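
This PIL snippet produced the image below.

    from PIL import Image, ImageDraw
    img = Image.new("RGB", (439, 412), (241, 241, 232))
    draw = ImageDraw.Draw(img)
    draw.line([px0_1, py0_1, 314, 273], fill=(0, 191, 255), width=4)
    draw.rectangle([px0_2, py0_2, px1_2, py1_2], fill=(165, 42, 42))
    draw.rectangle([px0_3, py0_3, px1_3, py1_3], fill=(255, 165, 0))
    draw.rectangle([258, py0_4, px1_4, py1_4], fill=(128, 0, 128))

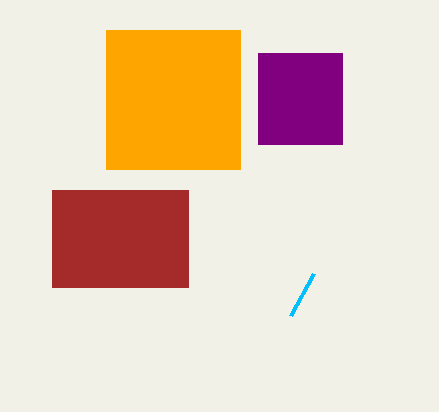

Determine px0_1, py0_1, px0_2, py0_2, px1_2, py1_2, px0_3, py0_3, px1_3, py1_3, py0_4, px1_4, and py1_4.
px0_1 = 291; py0_1 = 315; px0_2 = 52; py0_2 = 190; px1_2 = 188; py1_2 = 287; px0_3 = 106; py0_3 = 30; px1_3 = 240; py1_3 = 169; py0_4 = 53; px1_4 = 342; py1_4 = 144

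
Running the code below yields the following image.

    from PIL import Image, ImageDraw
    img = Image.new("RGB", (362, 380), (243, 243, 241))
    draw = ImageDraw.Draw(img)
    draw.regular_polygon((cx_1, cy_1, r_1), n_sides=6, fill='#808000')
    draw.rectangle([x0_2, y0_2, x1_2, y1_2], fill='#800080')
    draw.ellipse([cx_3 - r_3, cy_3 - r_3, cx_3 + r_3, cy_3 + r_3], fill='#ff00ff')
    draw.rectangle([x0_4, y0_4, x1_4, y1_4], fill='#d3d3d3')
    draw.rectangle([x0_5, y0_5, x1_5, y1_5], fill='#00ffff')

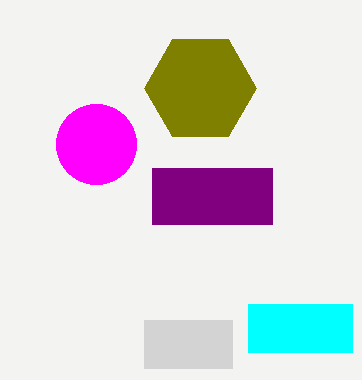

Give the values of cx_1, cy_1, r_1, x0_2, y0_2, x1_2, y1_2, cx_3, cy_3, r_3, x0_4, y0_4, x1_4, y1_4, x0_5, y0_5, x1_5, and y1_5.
cx_1 = 200; cy_1 = 88; r_1 = 56; x0_2 = 152; y0_2 = 168; x1_2 = 272; y1_2 = 224; cx_3 = 96; cy_3 = 144; r_3 = 40; x0_4 = 144; y0_4 = 320; x1_4 = 232; y1_4 = 368; x0_5 = 248; y0_5 = 304; x1_5 = 352; y1_5 = 352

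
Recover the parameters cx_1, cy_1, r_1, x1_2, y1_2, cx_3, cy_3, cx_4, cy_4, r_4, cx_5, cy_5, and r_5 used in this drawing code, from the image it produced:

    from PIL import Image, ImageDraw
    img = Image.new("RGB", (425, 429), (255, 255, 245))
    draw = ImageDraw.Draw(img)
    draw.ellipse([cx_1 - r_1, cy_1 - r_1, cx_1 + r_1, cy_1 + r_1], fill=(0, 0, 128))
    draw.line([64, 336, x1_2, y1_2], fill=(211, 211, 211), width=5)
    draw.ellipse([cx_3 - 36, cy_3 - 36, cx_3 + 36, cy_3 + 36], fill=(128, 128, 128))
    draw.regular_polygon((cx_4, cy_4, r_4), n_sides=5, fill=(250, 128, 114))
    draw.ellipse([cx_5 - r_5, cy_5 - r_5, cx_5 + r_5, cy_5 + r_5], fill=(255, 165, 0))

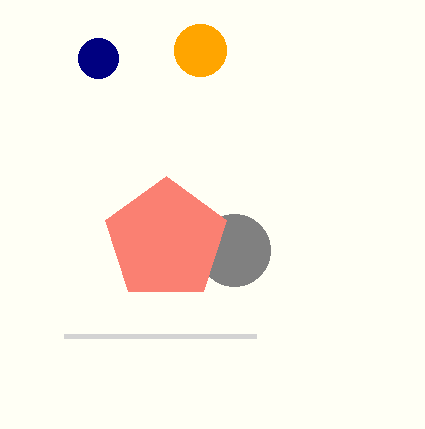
cx_1 = 98, cy_1 = 58, r_1 = 20, x1_2 = 256, y1_2 = 336, cx_3 = 234, cy_3 = 250, cx_4 = 166, cy_4 = 240, r_4 = 64, cx_5 = 200, cy_5 = 50, r_5 = 26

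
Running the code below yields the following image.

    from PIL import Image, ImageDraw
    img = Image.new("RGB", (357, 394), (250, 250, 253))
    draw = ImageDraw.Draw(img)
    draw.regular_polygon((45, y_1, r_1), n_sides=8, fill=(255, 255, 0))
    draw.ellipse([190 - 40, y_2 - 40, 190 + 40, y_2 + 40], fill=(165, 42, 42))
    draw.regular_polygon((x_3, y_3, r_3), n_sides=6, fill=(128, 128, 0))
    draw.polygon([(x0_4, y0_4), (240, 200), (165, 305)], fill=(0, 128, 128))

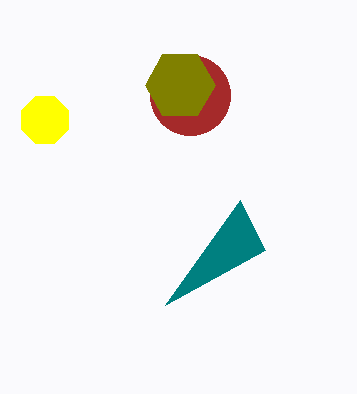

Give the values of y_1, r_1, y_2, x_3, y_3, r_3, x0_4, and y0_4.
y_1 = 120; r_1 = 25; y_2 = 95; x_3 = 180; y_3 = 85; r_3 = 35; x0_4 = 265; y0_4 = 250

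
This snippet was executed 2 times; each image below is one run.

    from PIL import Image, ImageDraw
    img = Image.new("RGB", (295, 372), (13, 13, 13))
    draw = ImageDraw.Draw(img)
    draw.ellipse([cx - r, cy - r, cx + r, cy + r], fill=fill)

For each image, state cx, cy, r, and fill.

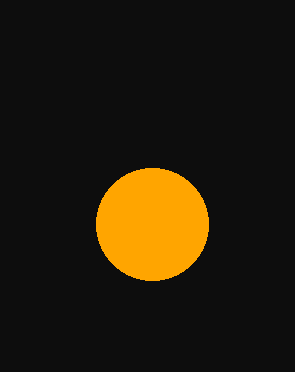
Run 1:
cx = 152
cy = 224
r = 56
fill = 'orange'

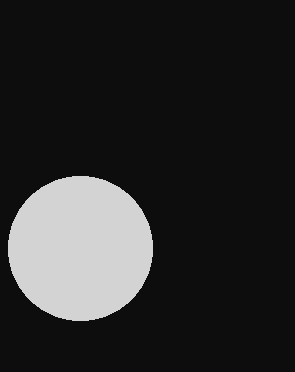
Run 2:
cx = 80, cy = 248, r = 72, fill = 'lightgray'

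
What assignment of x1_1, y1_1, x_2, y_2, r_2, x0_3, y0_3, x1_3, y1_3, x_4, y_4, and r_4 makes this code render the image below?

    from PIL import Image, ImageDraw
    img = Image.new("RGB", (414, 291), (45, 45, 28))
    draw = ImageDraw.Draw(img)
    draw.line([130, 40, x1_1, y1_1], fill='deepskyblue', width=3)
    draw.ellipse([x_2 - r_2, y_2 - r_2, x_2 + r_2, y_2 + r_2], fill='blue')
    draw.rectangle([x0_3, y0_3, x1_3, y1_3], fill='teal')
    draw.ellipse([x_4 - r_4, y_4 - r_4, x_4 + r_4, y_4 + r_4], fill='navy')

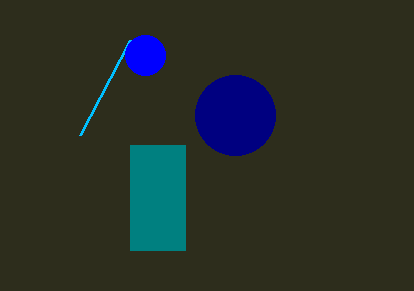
x1_1 = 80
y1_1 = 135
x_2 = 145
y_2 = 55
r_2 = 20
x0_3 = 130
y0_3 = 145
x1_3 = 185
y1_3 = 250
x_4 = 235
y_4 = 115
r_4 = 40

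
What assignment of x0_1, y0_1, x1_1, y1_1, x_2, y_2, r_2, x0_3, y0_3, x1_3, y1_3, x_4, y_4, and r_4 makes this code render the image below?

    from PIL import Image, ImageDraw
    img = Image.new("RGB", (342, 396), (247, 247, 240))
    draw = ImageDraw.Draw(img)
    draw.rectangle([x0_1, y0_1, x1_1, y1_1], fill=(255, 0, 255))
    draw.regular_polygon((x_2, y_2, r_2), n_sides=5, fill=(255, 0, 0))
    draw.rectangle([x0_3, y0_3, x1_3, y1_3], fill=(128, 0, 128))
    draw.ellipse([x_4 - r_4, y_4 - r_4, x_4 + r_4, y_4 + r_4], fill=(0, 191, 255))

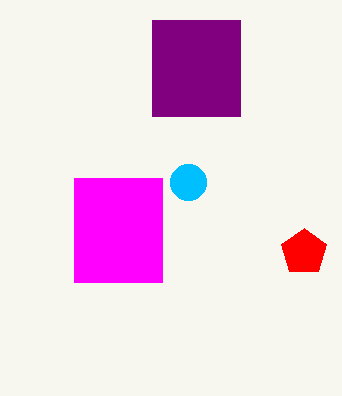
x0_1 = 74
y0_1 = 178
x1_1 = 162
y1_1 = 282
x_2 = 304
y_2 = 252
r_2 = 24
x0_3 = 152
y0_3 = 20
x1_3 = 240
y1_3 = 116
x_4 = 188
y_4 = 182
r_4 = 18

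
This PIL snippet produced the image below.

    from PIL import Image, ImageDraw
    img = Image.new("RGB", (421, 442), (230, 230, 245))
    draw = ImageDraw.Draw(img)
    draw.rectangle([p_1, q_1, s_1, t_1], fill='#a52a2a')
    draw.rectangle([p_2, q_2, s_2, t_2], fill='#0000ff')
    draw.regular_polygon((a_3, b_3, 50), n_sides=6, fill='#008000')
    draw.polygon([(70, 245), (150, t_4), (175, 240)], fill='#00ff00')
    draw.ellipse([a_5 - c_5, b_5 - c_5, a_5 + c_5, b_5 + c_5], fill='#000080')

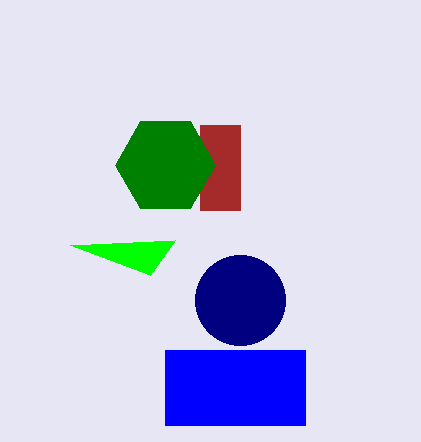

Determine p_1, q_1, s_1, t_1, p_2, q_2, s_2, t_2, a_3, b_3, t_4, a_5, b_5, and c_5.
p_1 = 200; q_1 = 125; s_1 = 240; t_1 = 210; p_2 = 165; q_2 = 350; s_2 = 305; t_2 = 425; a_3 = 165; b_3 = 165; t_4 = 275; a_5 = 240; b_5 = 300; c_5 = 45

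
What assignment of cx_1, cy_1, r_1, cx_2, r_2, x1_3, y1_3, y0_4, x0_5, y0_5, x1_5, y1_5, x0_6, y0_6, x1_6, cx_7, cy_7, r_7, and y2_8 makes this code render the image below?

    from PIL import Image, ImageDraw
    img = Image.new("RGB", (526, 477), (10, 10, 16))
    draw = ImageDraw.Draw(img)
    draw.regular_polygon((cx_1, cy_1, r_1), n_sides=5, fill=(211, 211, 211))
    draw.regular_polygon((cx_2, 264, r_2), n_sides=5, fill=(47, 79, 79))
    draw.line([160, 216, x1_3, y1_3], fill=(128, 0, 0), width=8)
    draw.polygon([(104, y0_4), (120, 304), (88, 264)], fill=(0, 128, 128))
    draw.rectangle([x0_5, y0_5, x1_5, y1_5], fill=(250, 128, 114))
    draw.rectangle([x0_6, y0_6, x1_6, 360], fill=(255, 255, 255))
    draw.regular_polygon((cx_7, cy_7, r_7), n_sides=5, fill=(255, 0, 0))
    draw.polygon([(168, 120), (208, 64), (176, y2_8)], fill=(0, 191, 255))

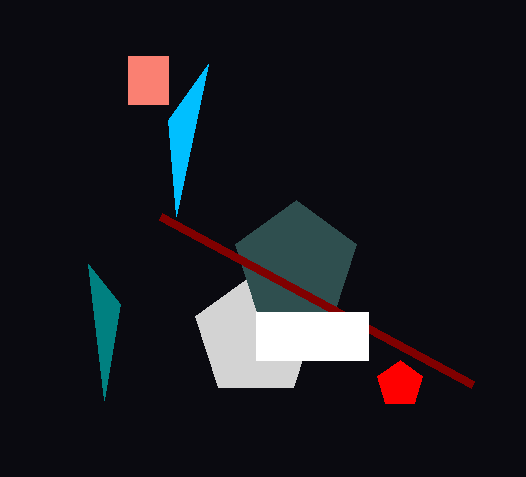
cx_1 = 256; cy_1 = 336; r_1 = 64; cx_2 = 296; r_2 = 64; x1_3 = 472; y1_3 = 384; y0_4 = 400; x0_5 = 128; y0_5 = 56; x1_5 = 168; y1_5 = 104; x0_6 = 256; y0_6 = 312; x1_6 = 368; cx_7 = 400; cy_7 = 384; r_7 = 24; y2_8 = 216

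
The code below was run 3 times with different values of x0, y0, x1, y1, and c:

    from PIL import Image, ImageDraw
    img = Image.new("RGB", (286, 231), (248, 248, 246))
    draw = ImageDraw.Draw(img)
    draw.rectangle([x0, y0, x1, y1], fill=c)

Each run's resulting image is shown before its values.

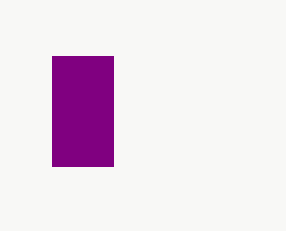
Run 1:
x0 = 52
y0 = 56
x1 = 113
y1 = 166
c = 'purple'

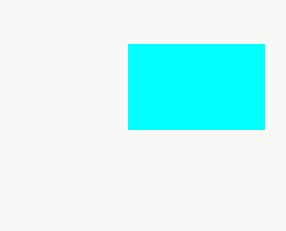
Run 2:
x0 = 128
y0 = 44
x1 = 264
y1 = 129
c = 'cyan'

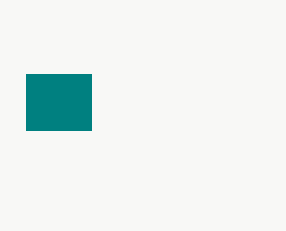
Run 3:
x0 = 26; y0 = 74; x1 = 91; y1 = 130; c = 'teal'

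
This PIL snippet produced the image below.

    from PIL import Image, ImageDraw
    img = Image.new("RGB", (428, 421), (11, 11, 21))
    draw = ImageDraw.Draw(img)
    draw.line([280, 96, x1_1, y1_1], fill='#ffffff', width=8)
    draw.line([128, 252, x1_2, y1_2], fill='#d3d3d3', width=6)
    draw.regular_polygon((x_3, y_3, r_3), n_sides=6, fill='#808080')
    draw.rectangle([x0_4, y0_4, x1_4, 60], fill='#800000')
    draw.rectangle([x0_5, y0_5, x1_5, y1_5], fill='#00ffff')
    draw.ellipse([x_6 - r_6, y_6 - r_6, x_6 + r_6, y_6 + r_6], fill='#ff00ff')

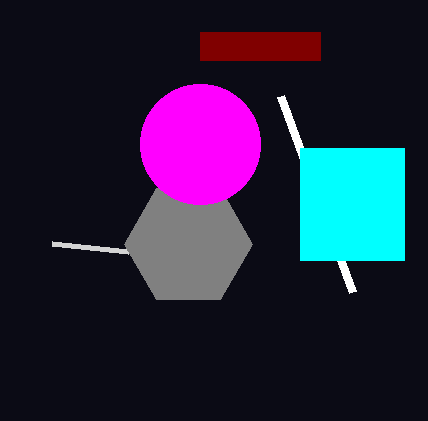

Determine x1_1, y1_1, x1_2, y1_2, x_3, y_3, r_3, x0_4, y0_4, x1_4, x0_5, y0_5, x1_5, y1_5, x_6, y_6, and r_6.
x1_1 = 352, y1_1 = 292, x1_2 = 52, y1_2 = 244, x_3 = 188, y_3 = 244, r_3 = 64, x0_4 = 200, y0_4 = 32, x1_4 = 320, x0_5 = 300, y0_5 = 148, x1_5 = 404, y1_5 = 260, x_6 = 200, y_6 = 144, r_6 = 60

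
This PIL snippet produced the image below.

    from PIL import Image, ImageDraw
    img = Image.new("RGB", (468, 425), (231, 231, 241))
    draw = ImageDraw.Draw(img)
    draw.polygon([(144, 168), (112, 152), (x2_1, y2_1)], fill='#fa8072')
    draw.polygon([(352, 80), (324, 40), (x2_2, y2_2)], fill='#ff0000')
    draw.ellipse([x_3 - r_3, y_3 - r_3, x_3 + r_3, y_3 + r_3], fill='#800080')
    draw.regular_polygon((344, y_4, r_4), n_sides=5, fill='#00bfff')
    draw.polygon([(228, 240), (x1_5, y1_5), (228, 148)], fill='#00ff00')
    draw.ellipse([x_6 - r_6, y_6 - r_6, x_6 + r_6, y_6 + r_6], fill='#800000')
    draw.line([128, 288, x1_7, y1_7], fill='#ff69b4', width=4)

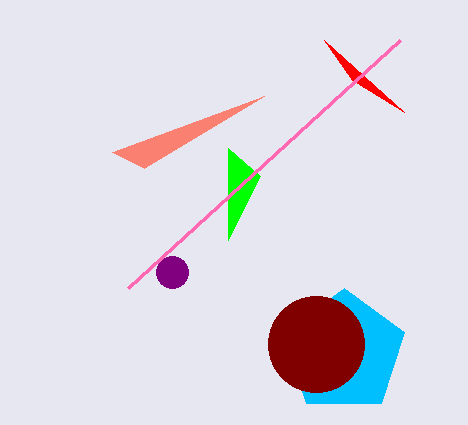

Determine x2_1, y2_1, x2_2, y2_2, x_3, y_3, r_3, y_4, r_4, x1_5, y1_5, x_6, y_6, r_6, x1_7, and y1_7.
x2_1 = 264
y2_1 = 96
x2_2 = 404
y2_2 = 112
x_3 = 172
y_3 = 272
r_3 = 16
y_4 = 352
r_4 = 64
x1_5 = 260
y1_5 = 176
x_6 = 316
y_6 = 344
r_6 = 48
x1_7 = 400
y1_7 = 40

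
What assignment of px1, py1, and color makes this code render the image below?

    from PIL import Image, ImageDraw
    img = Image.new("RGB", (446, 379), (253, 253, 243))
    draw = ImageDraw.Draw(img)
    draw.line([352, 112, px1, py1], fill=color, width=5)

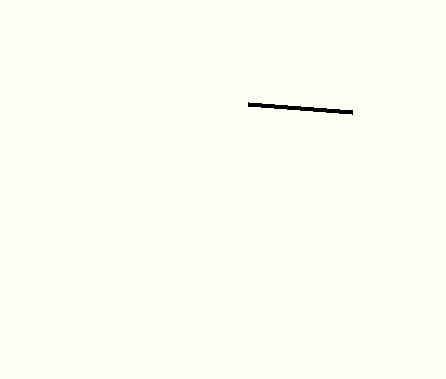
px1 = 248; py1 = 104; color = 'black'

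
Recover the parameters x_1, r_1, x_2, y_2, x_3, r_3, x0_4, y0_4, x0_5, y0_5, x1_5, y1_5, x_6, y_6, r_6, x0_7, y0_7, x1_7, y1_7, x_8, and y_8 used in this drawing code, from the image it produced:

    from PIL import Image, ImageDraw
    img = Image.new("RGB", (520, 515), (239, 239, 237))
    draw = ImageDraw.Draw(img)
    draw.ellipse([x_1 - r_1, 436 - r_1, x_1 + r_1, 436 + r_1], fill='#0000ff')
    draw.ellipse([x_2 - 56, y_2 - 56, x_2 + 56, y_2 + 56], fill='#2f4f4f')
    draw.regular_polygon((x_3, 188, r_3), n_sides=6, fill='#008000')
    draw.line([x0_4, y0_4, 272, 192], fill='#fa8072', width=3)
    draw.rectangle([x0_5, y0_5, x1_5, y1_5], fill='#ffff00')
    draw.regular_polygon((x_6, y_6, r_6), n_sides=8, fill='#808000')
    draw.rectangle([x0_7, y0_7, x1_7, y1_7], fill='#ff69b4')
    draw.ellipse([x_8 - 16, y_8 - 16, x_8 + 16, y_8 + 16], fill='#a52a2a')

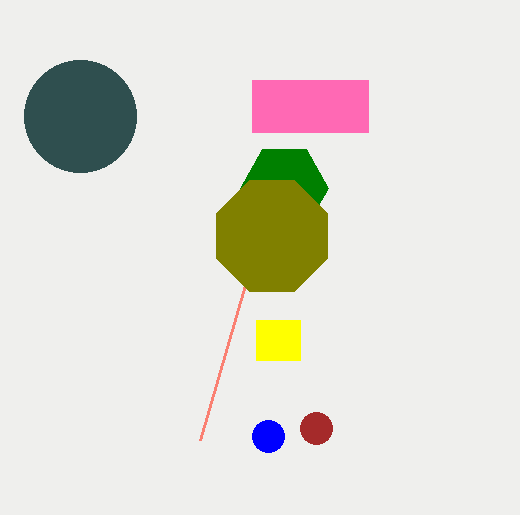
x_1 = 268, r_1 = 16, x_2 = 80, y_2 = 116, x_3 = 284, r_3 = 44, x0_4 = 200, y0_4 = 440, x0_5 = 256, y0_5 = 320, x1_5 = 300, y1_5 = 360, x_6 = 272, y_6 = 236, r_6 = 60, x0_7 = 252, y0_7 = 80, x1_7 = 368, y1_7 = 132, x_8 = 316, y_8 = 428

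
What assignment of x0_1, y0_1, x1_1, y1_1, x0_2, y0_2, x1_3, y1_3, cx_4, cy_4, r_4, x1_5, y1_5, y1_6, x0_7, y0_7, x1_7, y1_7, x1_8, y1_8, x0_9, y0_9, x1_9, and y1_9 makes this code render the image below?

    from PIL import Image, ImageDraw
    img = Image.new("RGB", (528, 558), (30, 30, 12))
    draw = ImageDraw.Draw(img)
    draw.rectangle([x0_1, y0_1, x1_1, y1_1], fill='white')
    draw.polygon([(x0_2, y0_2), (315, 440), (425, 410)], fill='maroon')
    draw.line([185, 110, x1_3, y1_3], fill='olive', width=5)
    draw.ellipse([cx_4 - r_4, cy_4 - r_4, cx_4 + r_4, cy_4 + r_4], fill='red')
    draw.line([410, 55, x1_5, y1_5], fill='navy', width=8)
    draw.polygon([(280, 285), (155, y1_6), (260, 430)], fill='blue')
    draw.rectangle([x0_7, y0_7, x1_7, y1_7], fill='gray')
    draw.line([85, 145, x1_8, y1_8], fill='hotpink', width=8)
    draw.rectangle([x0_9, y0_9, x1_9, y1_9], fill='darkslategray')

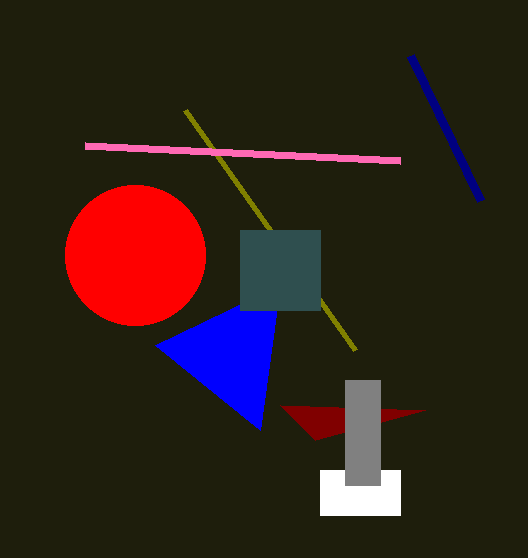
x0_1 = 320
y0_1 = 470
x1_1 = 400
y1_1 = 515
x0_2 = 280
y0_2 = 405
x1_3 = 355
y1_3 = 350
cx_4 = 135
cy_4 = 255
r_4 = 70
x1_5 = 480
y1_5 = 200
y1_6 = 345
x0_7 = 345
y0_7 = 380
x1_7 = 380
y1_7 = 485
x1_8 = 400
y1_8 = 160
x0_9 = 240
y0_9 = 230
x1_9 = 320
y1_9 = 310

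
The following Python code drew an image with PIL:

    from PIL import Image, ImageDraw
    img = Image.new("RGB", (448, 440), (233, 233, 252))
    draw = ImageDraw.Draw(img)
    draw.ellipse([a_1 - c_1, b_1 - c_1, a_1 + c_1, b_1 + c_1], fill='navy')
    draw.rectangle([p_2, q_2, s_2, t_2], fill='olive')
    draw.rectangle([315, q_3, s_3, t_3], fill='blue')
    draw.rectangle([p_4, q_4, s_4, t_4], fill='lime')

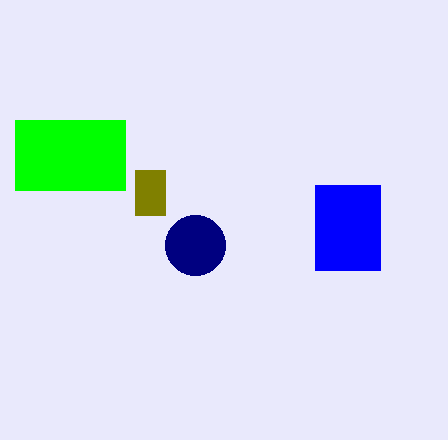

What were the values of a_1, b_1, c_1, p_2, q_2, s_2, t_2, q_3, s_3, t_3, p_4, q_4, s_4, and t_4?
a_1 = 195; b_1 = 245; c_1 = 30; p_2 = 135; q_2 = 170; s_2 = 165; t_2 = 215; q_3 = 185; s_3 = 380; t_3 = 270; p_4 = 15; q_4 = 120; s_4 = 125; t_4 = 190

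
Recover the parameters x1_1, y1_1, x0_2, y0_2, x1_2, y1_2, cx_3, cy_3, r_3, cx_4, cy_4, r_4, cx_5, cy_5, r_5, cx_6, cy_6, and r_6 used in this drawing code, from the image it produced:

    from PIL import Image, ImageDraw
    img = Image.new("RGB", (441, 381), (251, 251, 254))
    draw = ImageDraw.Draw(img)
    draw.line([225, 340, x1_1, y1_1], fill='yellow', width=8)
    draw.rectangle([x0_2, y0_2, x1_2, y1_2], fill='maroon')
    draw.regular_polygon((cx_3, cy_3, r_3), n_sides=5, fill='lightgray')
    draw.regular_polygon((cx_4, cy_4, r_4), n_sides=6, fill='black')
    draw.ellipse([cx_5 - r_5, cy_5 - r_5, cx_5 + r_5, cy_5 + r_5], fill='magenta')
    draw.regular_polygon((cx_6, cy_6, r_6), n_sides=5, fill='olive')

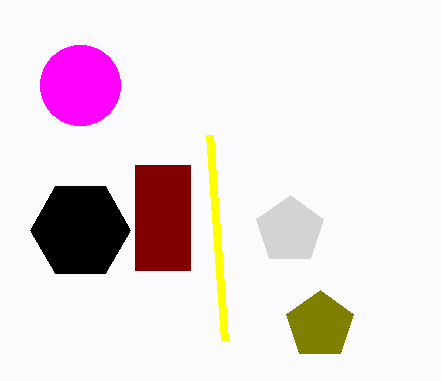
x1_1 = 210
y1_1 = 135
x0_2 = 135
y0_2 = 165
x1_2 = 190
y1_2 = 270
cx_3 = 290
cy_3 = 230
r_3 = 35
cx_4 = 80
cy_4 = 230
r_4 = 50
cx_5 = 80
cy_5 = 85
r_5 = 40
cx_6 = 320
cy_6 = 325
r_6 = 35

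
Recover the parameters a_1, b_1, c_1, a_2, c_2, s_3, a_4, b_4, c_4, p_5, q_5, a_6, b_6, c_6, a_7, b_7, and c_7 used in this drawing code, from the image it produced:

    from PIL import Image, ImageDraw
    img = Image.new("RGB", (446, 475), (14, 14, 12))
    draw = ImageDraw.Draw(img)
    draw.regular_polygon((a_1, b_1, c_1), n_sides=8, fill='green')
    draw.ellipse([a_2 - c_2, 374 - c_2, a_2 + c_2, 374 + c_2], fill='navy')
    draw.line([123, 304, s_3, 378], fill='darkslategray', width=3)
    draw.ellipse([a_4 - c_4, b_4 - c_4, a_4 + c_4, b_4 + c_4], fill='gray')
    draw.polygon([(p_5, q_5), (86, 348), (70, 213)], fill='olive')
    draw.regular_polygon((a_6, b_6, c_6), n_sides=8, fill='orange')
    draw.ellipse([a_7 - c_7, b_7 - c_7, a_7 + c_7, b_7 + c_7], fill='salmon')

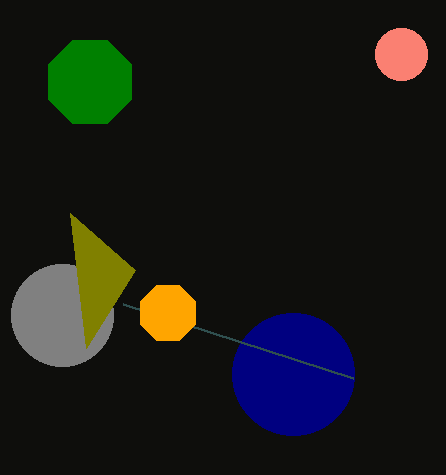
a_1 = 90; b_1 = 82; c_1 = 45; a_2 = 293; c_2 = 61; s_3 = 353; a_4 = 62; b_4 = 315; c_4 = 51; p_5 = 135; q_5 = 270; a_6 = 168; b_6 = 313; c_6 = 30; a_7 = 401; b_7 = 54; c_7 = 26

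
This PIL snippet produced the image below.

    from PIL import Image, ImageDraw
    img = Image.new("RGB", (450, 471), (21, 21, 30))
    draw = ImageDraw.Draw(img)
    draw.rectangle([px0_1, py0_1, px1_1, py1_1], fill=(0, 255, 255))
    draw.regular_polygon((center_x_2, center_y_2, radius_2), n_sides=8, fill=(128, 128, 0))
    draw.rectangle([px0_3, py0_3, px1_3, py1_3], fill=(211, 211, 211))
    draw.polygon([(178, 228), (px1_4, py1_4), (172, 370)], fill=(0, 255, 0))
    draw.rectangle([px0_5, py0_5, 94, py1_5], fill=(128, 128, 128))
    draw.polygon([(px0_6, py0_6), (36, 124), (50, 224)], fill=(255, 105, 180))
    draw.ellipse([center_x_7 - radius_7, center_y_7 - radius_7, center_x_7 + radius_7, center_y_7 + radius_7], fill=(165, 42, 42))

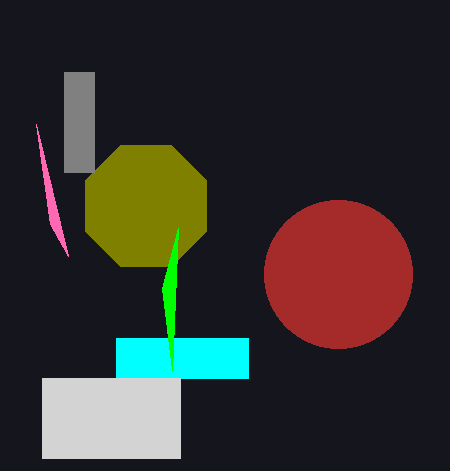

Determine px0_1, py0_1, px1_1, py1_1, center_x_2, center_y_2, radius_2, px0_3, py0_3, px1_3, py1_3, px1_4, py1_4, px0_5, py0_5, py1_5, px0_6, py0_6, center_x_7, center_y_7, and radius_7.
px0_1 = 116
py0_1 = 338
px1_1 = 248
py1_1 = 378
center_x_2 = 146
center_y_2 = 206
radius_2 = 66
px0_3 = 42
py0_3 = 378
px1_3 = 180
py1_3 = 458
px1_4 = 162
py1_4 = 288
px0_5 = 64
py0_5 = 72
py1_5 = 172
px0_6 = 68
py0_6 = 256
center_x_7 = 338
center_y_7 = 274
radius_7 = 74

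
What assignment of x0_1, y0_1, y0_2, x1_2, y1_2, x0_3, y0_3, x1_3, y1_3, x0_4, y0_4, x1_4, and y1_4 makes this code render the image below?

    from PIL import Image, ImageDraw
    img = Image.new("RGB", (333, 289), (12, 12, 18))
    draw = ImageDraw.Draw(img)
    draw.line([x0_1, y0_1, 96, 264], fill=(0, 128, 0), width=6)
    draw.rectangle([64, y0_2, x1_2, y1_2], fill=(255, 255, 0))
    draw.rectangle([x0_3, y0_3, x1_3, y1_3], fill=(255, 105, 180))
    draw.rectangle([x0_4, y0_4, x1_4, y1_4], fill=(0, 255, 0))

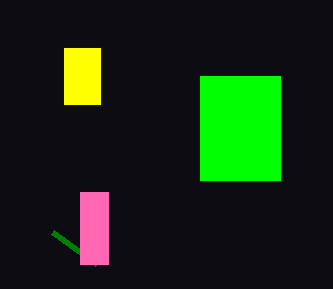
x0_1 = 52; y0_1 = 232; y0_2 = 48; x1_2 = 100; y1_2 = 104; x0_3 = 80; y0_3 = 192; x1_3 = 108; y1_3 = 264; x0_4 = 200; y0_4 = 76; x1_4 = 280; y1_4 = 180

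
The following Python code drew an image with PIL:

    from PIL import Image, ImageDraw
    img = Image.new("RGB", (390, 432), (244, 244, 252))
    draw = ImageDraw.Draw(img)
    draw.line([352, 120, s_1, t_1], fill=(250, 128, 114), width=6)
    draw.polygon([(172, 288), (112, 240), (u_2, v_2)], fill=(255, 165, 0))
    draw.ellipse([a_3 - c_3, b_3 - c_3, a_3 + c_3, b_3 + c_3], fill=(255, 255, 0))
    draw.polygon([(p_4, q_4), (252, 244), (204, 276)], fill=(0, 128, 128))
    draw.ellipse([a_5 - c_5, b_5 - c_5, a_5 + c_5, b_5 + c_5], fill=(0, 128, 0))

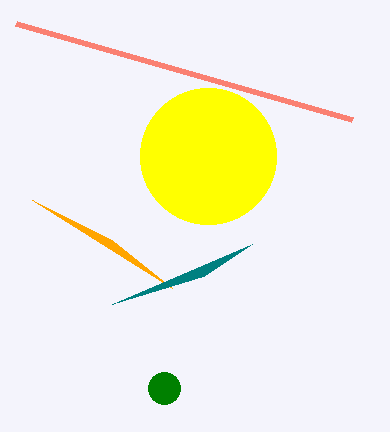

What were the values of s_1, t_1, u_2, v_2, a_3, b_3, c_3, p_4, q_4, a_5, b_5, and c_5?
s_1 = 16
t_1 = 24
u_2 = 32
v_2 = 200
a_3 = 208
b_3 = 156
c_3 = 68
p_4 = 112
q_4 = 304
a_5 = 164
b_5 = 388
c_5 = 16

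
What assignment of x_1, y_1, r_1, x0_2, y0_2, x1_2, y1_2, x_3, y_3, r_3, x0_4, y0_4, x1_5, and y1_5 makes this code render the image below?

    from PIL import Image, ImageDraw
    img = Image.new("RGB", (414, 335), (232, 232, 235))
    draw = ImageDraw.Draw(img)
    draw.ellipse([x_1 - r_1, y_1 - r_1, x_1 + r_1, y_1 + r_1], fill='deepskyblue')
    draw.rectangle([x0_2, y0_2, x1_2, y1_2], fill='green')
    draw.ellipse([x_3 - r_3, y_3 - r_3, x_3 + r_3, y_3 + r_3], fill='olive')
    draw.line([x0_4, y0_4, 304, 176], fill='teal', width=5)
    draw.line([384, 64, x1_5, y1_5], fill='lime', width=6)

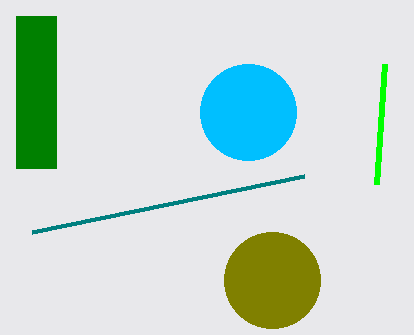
x_1 = 248
y_1 = 112
r_1 = 48
x0_2 = 16
y0_2 = 16
x1_2 = 56
y1_2 = 168
x_3 = 272
y_3 = 280
r_3 = 48
x0_4 = 32
y0_4 = 232
x1_5 = 376
y1_5 = 184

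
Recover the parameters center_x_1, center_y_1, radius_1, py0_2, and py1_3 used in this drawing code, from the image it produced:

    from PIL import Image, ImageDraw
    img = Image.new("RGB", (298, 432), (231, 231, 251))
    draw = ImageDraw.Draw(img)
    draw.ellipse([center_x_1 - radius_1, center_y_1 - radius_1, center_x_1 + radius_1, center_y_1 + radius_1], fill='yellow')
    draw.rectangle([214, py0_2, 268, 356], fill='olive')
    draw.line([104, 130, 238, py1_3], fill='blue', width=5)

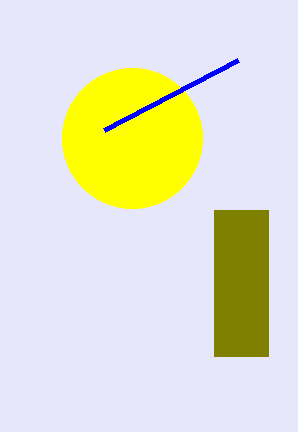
center_x_1 = 132
center_y_1 = 138
radius_1 = 70
py0_2 = 210
py1_3 = 60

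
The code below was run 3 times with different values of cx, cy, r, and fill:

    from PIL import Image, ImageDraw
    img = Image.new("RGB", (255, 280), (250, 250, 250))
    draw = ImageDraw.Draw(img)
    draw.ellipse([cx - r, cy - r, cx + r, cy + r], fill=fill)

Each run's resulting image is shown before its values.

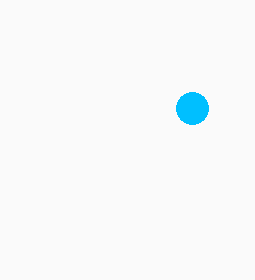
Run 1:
cx = 192
cy = 108
r = 16
fill = 'deepskyblue'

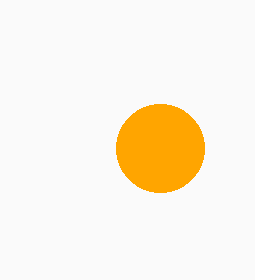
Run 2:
cx = 160
cy = 148
r = 44
fill = 'orange'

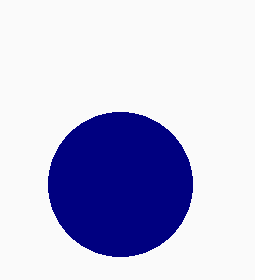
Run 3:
cx = 120
cy = 184
r = 72
fill = 'navy'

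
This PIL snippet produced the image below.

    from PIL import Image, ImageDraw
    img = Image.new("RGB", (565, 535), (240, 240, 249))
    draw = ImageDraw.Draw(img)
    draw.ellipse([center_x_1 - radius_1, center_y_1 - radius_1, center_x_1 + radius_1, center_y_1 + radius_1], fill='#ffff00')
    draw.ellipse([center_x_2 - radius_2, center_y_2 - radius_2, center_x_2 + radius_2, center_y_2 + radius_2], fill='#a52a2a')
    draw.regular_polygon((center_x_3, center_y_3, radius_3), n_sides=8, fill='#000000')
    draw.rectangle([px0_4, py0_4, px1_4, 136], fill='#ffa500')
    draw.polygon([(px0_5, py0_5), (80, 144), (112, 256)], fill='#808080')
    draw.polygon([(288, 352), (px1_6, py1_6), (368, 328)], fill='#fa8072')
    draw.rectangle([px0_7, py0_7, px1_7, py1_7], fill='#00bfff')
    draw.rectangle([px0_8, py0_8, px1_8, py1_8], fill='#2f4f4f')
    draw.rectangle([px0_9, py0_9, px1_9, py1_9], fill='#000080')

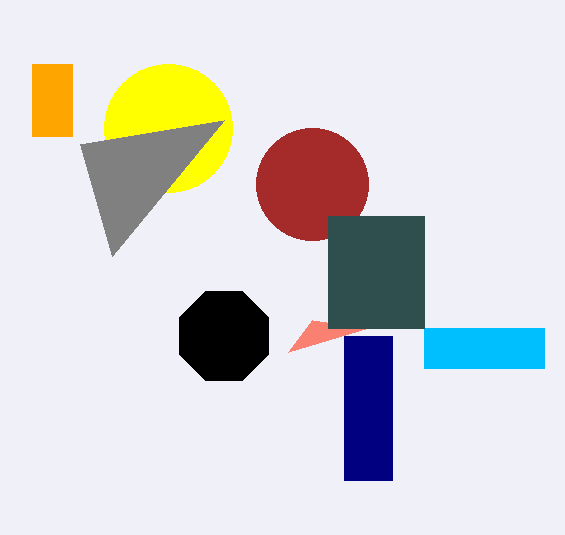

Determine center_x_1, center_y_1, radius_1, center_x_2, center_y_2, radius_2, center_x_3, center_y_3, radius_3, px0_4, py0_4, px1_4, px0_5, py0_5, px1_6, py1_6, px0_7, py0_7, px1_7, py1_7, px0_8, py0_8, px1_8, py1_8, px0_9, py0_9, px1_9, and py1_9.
center_x_1 = 168; center_y_1 = 128; radius_1 = 64; center_x_2 = 312; center_y_2 = 184; radius_2 = 56; center_x_3 = 224; center_y_3 = 336; radius_3 = 48; px0_4 = 32; py0_4 = 64; px1_4 = 72; px0_5 = 224; py0_5 = 120; px1_6 = 312; py1_6 = 320; px0_7 = 424; py0_7 = 328; px1_7 = 544; py1_7 = 368; px0_8 = 328; py0_8 = 216; px1_8 = 424; py1_8 = 328; px0_9 = 344; py0_9 = 336; px1_9 = 392; py1_9 = 480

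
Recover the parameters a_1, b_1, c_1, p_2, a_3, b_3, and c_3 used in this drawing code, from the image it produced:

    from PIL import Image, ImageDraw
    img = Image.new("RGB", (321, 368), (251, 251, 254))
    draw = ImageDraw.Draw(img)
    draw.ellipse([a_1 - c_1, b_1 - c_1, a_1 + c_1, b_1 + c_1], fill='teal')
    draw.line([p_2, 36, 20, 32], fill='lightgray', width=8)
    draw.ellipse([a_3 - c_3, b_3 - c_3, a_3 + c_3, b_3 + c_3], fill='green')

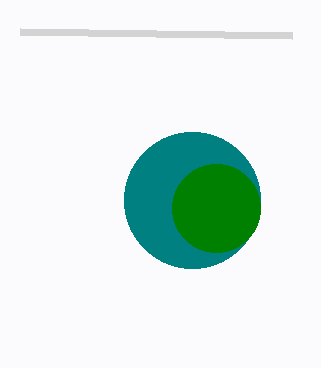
a_1 = 192; b_1 = 200; c_1 = 68; p_2 = 292; a_3 = 216; b_3 = 208; c_3 = 44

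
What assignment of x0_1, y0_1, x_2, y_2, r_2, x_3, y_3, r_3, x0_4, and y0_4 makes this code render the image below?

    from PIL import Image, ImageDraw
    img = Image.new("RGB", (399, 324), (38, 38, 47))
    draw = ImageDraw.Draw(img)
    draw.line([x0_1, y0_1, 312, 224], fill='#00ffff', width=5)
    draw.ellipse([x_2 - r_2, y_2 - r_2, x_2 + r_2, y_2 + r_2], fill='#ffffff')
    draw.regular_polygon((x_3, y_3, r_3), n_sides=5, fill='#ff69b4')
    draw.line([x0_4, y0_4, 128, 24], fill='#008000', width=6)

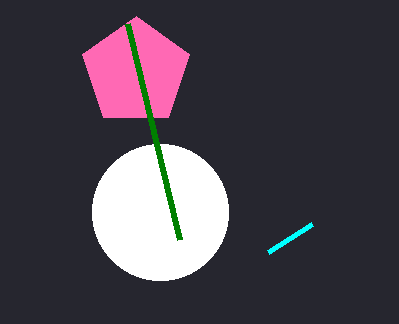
x0_1 = 268, y0_1 = 252, x_2 = 160, y_2 = 212, r_2 = 68, x_3 = 136, y_3 = 72, r_3 = 56, x0_4 = 180, y0_4 = 240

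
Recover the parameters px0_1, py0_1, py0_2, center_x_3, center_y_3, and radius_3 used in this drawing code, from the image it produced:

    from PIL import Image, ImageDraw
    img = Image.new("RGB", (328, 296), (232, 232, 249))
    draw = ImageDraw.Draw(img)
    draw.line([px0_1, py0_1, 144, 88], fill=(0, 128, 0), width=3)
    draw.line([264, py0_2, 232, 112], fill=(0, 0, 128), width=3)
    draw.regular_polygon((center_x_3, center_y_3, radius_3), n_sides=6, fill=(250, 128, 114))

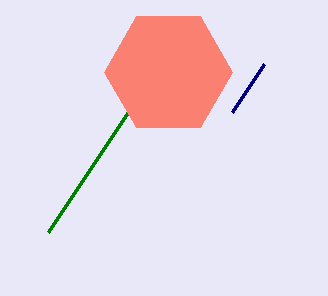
px0_1 = 48; py0_1 = 232; py0_2 = 64; center_x_3 = 168; center_y_3 = 72; radius_3 = 64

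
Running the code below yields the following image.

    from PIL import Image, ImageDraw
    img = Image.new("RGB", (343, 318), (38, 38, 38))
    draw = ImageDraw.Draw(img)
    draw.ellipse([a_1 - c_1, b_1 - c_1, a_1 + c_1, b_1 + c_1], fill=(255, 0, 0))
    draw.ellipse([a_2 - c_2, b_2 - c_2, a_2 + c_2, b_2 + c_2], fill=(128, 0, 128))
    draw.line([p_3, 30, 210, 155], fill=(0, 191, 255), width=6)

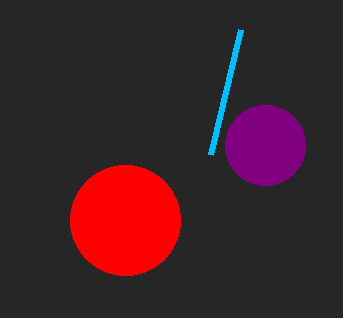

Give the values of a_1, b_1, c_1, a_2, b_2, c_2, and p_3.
a_1 = 125; b_1 = 220; c_1 = 55; a_2 = 265; b_2 = 145; c_2 = 40; p_3 = 240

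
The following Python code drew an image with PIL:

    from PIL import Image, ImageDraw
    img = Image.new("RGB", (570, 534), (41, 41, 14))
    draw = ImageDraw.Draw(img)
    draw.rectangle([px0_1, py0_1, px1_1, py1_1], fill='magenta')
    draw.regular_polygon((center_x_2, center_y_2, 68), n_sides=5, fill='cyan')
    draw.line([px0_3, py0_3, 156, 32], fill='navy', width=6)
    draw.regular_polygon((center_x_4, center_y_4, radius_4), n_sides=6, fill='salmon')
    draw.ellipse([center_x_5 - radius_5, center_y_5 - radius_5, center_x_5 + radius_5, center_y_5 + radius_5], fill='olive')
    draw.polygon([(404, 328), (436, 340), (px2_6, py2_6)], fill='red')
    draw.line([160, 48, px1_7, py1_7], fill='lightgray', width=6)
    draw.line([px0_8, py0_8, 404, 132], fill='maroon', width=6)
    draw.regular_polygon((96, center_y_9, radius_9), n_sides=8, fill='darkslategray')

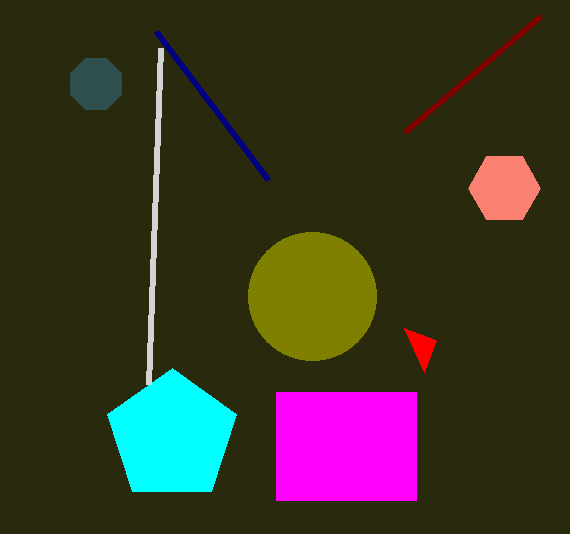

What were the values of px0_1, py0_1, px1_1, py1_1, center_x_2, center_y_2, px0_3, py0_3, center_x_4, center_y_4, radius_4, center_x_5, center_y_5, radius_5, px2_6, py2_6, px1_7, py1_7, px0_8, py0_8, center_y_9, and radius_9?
px0_1 = 276; py0_1 = 392; px1_1 = 416; py1_1 = 500; center_x_2 = 172; center_y_2 = 436; px0_3 = 268; py0_3 = 180; center_x_4 = 504; center_y_4 = 188; radius_4 = 36; center_x_5 = 312; center_y_5 = 296; radius_5 = 64; px2_6 = 424; py2_6 = 372; px1_7 = 148; py1_7 = 384; px0_8 = 540; py0_8 = 16; center_y_9 = 84; radius_9 = 28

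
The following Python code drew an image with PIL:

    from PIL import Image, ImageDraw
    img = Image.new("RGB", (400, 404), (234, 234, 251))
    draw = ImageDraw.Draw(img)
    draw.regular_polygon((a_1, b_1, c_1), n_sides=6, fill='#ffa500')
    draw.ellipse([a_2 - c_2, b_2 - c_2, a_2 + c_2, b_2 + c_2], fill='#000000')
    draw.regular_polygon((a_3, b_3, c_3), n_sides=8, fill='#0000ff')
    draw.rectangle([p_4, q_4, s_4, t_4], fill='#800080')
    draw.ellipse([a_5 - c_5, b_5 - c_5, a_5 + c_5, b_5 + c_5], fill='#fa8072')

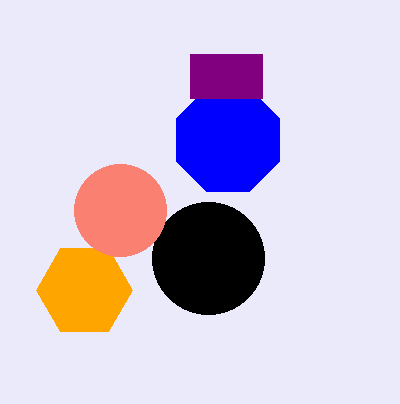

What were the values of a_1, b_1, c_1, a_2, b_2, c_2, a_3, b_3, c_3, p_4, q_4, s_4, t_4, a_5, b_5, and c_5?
a_1 = 84, b_1 = 290, c_1 = 48, a_2 = 208, b_2 = 258, c_2 = 56, a_3 = 228, b_3 = 140, c_3 = 56, p_4 = 190, q_4 = 54, s_4 = 262, t_4 = 98, a_5 = 120, b_5 = 210, c_5 = 46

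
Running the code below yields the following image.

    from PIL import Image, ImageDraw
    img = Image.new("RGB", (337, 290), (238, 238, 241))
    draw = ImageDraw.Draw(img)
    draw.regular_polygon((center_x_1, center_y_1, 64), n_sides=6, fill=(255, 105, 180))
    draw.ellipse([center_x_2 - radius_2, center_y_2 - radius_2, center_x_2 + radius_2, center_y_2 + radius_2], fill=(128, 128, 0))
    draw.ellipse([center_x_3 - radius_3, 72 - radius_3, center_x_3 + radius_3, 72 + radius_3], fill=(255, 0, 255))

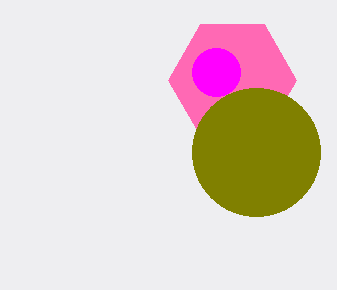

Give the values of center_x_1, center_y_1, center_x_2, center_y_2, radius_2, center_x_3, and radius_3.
center_x_1 = 232; center_y_1 = 80; center_x_2 = 256; center_y_2 = 152; radius_2 = 64; center_x_3 = 216; radius_3 = 24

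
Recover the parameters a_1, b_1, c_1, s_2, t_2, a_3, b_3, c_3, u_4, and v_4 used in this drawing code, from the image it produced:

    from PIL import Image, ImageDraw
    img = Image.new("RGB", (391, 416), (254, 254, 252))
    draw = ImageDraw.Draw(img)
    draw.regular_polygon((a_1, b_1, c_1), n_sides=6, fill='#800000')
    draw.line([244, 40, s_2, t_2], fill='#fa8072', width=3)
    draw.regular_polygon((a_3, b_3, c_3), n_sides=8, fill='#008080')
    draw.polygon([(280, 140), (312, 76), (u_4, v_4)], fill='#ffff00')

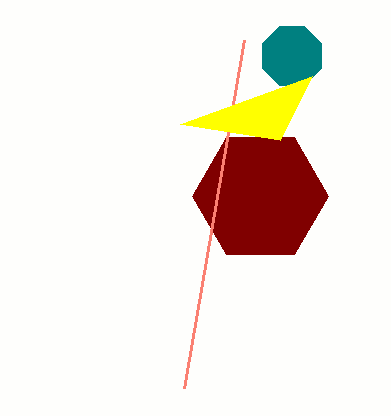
a_1 = 260; b_1 = 196; c_1 = 68; s_2 = 184; t_2 = 388; a_3 = 292; b_3 = 56; c_3 = 32; u_4 = 180; v_4 = 124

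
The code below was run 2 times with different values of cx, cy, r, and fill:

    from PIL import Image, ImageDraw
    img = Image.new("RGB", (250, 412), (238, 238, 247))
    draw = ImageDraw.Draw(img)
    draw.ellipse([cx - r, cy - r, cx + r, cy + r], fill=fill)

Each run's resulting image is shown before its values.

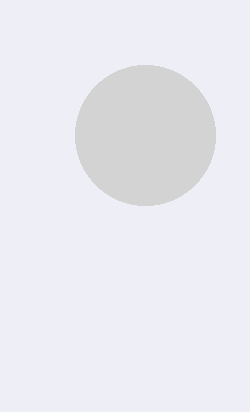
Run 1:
cx = 145
cy = 135
r = 70
fill = 'lightgray'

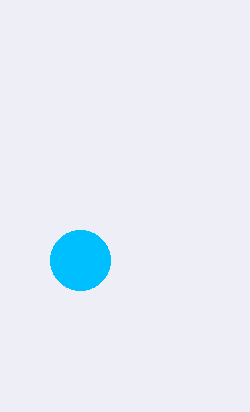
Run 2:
cx = 80, cy = 260, r = 30, fill = 'deepskyblue'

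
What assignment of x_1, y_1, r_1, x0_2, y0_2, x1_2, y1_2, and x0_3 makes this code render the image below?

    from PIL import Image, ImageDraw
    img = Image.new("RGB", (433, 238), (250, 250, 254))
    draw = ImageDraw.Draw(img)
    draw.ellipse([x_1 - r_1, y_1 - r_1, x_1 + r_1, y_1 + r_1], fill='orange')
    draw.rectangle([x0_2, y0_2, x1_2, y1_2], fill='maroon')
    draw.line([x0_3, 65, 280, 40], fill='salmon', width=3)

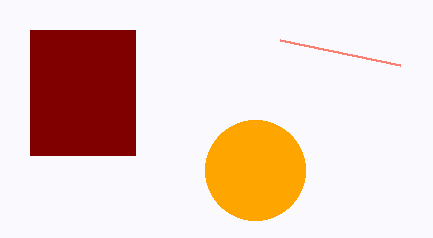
x_1 = 255; y_1 = 170; r_1 = 50; x0_2 = 30; y0_2 = 30; x1_2 = 135; y1_2 = 155; x0_3 = 400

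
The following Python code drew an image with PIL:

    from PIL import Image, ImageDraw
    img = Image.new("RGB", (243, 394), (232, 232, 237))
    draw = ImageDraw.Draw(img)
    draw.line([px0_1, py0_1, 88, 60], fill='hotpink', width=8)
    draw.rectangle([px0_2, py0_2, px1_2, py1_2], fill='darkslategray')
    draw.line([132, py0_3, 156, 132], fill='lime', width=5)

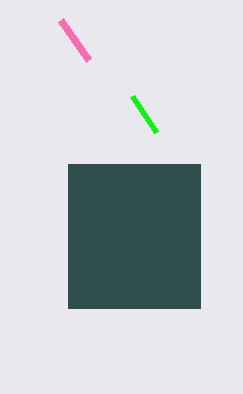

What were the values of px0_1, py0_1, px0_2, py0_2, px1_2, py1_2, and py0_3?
px0_1 = 60, py0_1 = 20, px0_2 = 68, py0_2 = 164, px1_2 = 200, py1_2 = 308, py0_3 = 96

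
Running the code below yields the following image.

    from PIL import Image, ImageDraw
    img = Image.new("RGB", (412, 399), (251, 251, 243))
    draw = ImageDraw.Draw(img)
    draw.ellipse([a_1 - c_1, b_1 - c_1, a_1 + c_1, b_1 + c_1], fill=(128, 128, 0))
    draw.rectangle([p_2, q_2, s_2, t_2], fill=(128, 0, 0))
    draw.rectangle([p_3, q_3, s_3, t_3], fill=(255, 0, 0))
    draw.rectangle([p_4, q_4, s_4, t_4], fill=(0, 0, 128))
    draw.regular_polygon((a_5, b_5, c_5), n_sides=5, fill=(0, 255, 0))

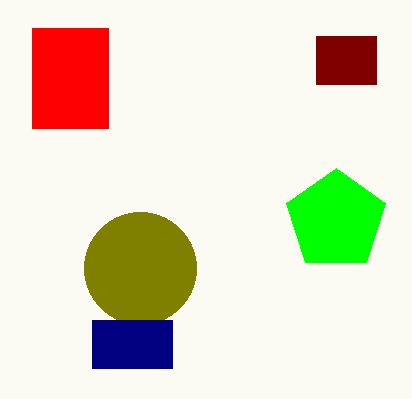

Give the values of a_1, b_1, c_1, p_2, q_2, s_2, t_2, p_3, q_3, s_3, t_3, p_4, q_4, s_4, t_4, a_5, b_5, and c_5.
a_1 = 140, b_1 = 268, c_1 = 56, p_2 = 316, q_2 = 36, s_2 = 376, t_2 = 84, p_3 = 32, q_3 = 28, s_3 = 108, t_3 = 128, p_4 = 92, q_4 = 320, s_4 = 172, t_4 = 368, a_5 = 336, b_5 = 220, c_5 = 52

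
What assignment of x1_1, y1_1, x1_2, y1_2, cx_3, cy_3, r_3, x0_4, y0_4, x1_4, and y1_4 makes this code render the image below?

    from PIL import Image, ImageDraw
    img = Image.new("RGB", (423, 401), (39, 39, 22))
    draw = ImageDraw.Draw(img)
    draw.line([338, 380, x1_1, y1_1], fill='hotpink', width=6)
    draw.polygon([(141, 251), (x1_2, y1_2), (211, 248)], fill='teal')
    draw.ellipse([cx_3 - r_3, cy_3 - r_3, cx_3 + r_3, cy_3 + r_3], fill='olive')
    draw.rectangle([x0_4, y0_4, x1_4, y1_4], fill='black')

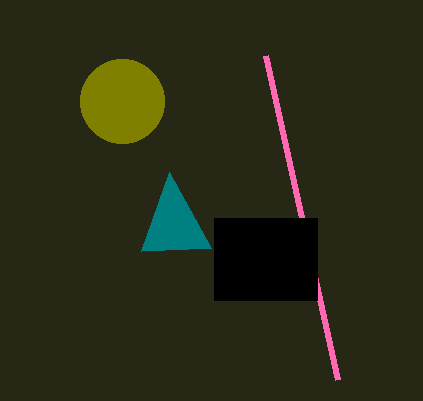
x1_1 = 266; y1_1 = 56; x1_2 = 169; y1_2 = 172; cx_3 = 122; cy_3 = 101; r_3 = 42; x0_4 = 214; y0_4 = 218; x1_4 = 317; y1_4 = 300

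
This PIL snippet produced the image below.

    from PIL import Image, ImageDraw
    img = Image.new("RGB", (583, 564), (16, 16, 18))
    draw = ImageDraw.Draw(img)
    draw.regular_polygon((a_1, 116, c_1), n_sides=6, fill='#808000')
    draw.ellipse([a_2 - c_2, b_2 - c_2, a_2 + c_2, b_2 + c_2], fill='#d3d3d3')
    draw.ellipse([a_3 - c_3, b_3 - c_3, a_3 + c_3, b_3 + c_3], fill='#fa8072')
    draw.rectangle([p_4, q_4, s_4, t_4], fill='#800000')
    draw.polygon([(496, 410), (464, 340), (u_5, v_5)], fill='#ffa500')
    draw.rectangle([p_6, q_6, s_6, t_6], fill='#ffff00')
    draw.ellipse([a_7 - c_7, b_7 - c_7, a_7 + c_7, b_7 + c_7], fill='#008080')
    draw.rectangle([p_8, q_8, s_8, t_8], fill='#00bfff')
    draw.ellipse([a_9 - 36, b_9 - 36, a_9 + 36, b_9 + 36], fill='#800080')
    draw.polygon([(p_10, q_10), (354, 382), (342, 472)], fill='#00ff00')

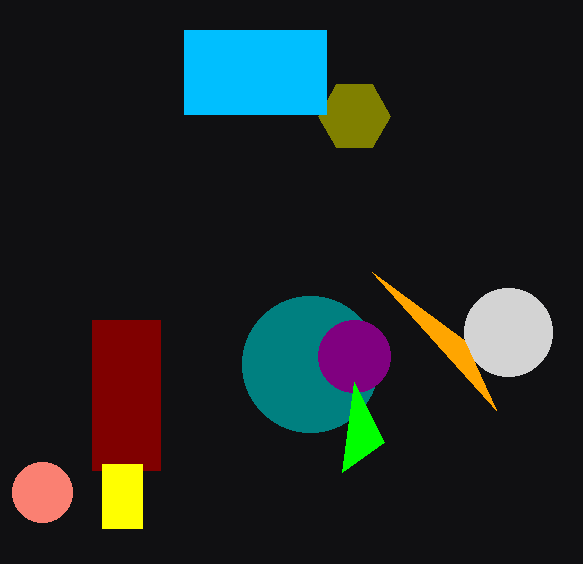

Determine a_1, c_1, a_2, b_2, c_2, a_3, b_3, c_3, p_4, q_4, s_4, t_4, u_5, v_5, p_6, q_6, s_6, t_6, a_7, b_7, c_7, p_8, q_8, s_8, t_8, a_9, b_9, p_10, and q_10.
a_1 = 354, c_1 = 36, a_2 = 508, b_2 = 332, c_2 = 44, a_3 = 42, b_3 = 492, c_3 = 30, p_4 = 92, q_4 = 320, s_4 = 160, t_4 = 470, u_5 = 372, v_5 = 272, p_6 = 102, q_6 = 464, s_6 = 142, t_6 = 528, a_7 = 310, b_7 = 364, c_7 = 68, p_8 = 184, q_8 = 30, s_8 = 326, t_8 = 114, a_9 = 354, b_9 = 356, p_10 = 384, q_10 = 442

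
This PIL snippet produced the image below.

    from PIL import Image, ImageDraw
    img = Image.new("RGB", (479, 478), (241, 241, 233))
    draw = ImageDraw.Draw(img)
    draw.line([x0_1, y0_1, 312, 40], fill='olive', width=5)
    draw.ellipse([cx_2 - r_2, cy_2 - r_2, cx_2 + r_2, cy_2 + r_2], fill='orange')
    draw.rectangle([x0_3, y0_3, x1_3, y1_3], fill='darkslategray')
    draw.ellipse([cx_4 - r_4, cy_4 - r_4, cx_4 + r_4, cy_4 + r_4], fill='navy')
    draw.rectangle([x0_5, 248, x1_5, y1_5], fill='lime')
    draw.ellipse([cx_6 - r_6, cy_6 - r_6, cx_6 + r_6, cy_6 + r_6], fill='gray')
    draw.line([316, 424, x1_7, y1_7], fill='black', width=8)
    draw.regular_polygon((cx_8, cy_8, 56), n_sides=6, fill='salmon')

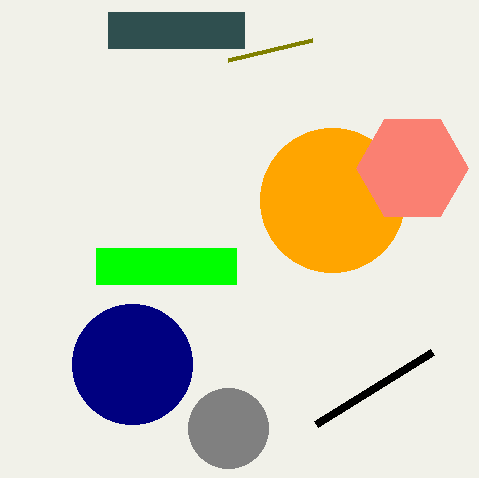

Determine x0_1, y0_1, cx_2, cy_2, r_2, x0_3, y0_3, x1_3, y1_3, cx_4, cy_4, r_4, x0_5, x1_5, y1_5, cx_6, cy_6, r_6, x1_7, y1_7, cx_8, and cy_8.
x0_1 = 228
y0_1 = 60
cx_2 = 332
cy_2 = 200
r_2 = 72
x0_3 = 108
y0_3 = 12
x1_3 = 244
y1_3 = 48
cx_4 = 132
cy_4 = 364
r_4 = 60
x0_5 = 96
x1_5 = 236
y1_5 = 284
cx_6 = 228
cy_6 = 428
r_6 = 40
x1_7 = 432
y1_7 = 352
cx_8 = 412
cy_8 = 168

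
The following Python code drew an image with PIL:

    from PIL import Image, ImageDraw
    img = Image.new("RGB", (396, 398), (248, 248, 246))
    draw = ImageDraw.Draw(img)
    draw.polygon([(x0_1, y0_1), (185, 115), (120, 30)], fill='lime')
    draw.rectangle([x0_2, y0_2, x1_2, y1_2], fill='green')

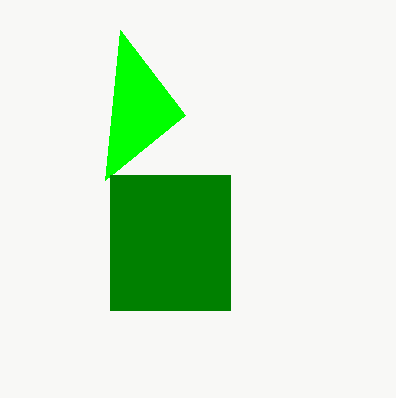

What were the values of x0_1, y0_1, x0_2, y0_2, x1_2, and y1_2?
x0_1 = 105; y0_1 = 180; x0_2 = 110; y0_2 = 175; x1_2 = 230; y1_2 = 310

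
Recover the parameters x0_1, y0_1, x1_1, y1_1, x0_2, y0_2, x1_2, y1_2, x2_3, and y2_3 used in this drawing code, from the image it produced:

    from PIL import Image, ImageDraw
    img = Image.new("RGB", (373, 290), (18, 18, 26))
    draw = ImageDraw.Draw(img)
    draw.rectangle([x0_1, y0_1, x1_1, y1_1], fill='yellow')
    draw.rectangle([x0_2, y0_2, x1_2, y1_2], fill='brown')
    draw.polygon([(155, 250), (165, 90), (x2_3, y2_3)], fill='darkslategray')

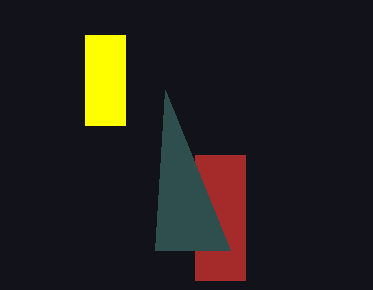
x0_1 = 85, y0_1 = 35, x1_1 = 125, y1_1 = 125, x0_2 = 195, y0_2 = 155, x1_2 = 245, y1_2 = 280, x2_3 = 230, y2_3 = 250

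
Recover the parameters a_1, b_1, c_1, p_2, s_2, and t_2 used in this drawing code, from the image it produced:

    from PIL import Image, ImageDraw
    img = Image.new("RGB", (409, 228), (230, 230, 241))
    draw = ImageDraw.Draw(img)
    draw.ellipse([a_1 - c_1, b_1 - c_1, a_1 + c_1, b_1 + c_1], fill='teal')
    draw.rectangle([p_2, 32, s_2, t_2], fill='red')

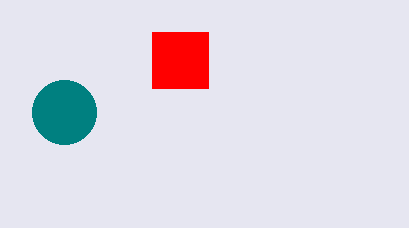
a_1 = 64
b_1 = 112
c_1 = 32
p_2 = 152
s_2 = 208
t_2 = 88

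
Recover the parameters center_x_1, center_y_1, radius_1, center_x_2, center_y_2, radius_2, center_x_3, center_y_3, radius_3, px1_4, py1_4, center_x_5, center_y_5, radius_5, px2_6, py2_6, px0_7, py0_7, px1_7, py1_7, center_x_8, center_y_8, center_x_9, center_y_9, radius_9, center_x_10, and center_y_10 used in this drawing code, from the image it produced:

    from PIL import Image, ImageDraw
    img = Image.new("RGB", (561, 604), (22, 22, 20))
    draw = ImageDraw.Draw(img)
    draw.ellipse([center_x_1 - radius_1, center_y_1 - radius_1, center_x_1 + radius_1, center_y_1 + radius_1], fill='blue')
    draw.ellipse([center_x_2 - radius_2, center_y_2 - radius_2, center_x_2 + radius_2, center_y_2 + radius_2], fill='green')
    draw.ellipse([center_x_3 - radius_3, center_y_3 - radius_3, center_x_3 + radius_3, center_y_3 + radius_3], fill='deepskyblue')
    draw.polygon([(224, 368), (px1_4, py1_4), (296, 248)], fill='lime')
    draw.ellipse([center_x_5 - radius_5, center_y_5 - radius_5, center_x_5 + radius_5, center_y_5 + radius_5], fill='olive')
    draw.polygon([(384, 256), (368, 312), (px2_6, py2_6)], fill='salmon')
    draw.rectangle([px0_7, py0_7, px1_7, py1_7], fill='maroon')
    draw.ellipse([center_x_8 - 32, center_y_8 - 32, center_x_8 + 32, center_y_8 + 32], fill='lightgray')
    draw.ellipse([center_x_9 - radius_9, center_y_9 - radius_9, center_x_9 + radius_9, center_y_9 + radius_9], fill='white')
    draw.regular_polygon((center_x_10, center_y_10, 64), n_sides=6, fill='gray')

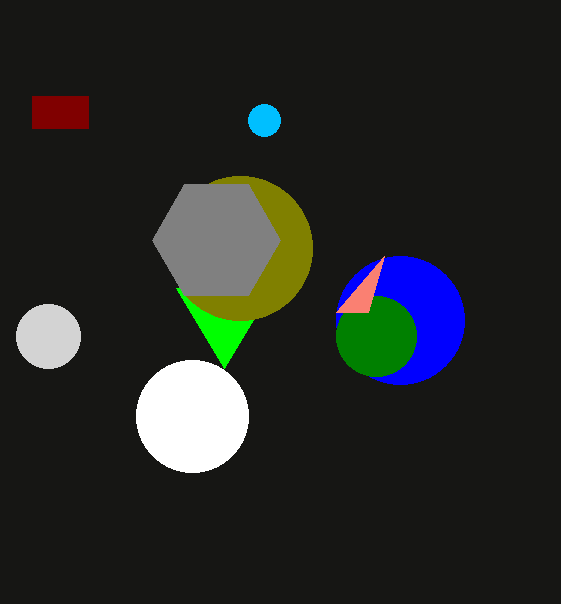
center_x_1 = 400; center_y_1 = 320; radius_1 = 64; center_x_2 = 376; center_y_2 = 336; radius_2 = 40; center_x_3 = 264; center_y_3 = 120; radius_3 = 16; px1_4 = 176; py1_4 = 288; center_x_5 = 240; center_y_5 = 248; radius_5 = 72; px2_6 = 336; py2_6 = 312; px0_7 = 32; py0_7 = 96; px1_7 = 88; py1_7 = 128; center_x_8 = 48; center_y_8 = 336; center_x_9 = 192; center_y_9 = 416; radius_9 = 56; center_x_10 = 216; center_y_10 = 240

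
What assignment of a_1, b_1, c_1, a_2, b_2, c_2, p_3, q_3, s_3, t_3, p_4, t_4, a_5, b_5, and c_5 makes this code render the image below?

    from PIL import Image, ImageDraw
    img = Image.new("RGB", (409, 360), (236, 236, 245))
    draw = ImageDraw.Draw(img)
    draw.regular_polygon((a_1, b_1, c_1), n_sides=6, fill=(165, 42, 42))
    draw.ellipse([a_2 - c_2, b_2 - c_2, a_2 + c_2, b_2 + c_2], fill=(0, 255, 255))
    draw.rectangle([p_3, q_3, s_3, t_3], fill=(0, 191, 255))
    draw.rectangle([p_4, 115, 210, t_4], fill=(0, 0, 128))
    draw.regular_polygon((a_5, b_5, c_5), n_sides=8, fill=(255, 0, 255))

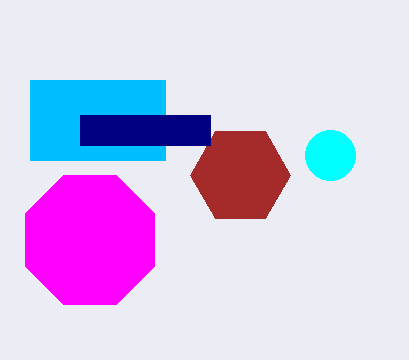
a_1 = 240, b_1 = 175, c_1 = 50, a_2 = 330, b_2 = 155, c_2 = 25, p_3 = 30, q_3 = 80, s_3 = 165, t_3 = 160, p_4 = 80, t_4 = 145, a_5 = 90, b_5 = 240, c_5 = 70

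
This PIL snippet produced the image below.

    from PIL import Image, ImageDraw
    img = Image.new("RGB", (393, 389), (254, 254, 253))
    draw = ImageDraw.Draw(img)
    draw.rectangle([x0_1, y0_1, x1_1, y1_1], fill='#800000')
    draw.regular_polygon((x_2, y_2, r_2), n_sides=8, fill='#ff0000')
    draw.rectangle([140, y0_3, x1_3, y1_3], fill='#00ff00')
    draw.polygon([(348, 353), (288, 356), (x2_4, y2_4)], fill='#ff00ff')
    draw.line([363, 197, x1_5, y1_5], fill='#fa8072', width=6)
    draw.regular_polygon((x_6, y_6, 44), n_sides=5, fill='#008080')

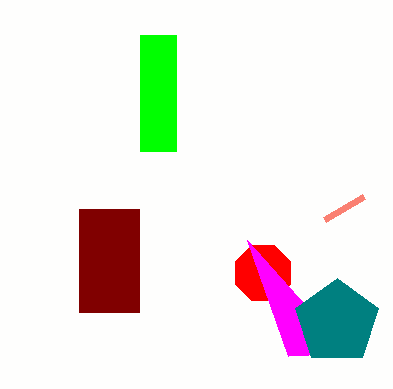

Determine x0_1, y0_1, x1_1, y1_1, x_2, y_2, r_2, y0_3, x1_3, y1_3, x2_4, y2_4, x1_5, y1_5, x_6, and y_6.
x0_1 = 79; y0_1 = 209; x1_1 = 139; y1_1 = 312; x_2 = 263; y_2 = 273; r_2 = 30; y0_3 = 35; x1_3 = 176; y1_3 = 151; x2_4 = 247; y2_4 = 240; x1_5 = 324; y1_5 = 220; x_6 = 337; y_6 = 322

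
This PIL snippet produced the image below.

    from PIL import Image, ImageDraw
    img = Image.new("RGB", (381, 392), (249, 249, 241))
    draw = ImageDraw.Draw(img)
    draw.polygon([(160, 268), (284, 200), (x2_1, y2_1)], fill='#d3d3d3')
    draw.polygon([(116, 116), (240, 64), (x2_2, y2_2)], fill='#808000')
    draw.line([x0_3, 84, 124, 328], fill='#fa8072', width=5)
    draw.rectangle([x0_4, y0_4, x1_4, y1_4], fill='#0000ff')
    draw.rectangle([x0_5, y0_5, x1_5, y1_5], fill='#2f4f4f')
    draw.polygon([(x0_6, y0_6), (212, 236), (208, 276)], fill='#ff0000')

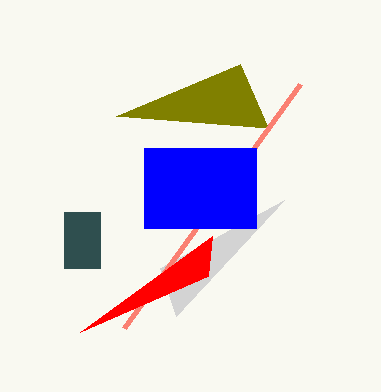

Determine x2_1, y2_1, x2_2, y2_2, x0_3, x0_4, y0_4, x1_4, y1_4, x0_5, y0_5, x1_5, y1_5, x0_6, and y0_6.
x2_1 = 176
y2_1 = 316
x2_2 = 268
y2_2 = 128
x0_3 = 300
x0_4 = 144
y0_4 = 148
x1_4 = 256
y1_4 = 228
x0_5 = 64
y0_5 = 212
x1_5 = 100
y1_5 = 268
x0_6 = 80
y0_6 = 332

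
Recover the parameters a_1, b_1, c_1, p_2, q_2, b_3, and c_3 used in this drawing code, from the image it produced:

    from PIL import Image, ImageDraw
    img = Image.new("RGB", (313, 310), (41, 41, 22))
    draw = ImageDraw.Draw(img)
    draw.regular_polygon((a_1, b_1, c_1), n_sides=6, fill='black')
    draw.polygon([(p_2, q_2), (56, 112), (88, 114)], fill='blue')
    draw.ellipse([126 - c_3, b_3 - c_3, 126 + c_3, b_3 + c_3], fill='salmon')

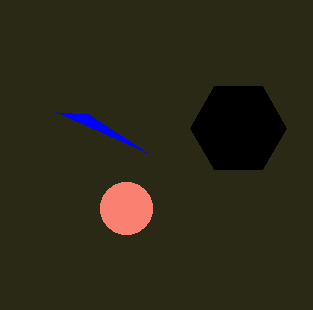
a_1 = 238, b_1 = 128, c_1 = 48, p_2 = 146, q_2 = 152, b_3 = 208, c_3 = 26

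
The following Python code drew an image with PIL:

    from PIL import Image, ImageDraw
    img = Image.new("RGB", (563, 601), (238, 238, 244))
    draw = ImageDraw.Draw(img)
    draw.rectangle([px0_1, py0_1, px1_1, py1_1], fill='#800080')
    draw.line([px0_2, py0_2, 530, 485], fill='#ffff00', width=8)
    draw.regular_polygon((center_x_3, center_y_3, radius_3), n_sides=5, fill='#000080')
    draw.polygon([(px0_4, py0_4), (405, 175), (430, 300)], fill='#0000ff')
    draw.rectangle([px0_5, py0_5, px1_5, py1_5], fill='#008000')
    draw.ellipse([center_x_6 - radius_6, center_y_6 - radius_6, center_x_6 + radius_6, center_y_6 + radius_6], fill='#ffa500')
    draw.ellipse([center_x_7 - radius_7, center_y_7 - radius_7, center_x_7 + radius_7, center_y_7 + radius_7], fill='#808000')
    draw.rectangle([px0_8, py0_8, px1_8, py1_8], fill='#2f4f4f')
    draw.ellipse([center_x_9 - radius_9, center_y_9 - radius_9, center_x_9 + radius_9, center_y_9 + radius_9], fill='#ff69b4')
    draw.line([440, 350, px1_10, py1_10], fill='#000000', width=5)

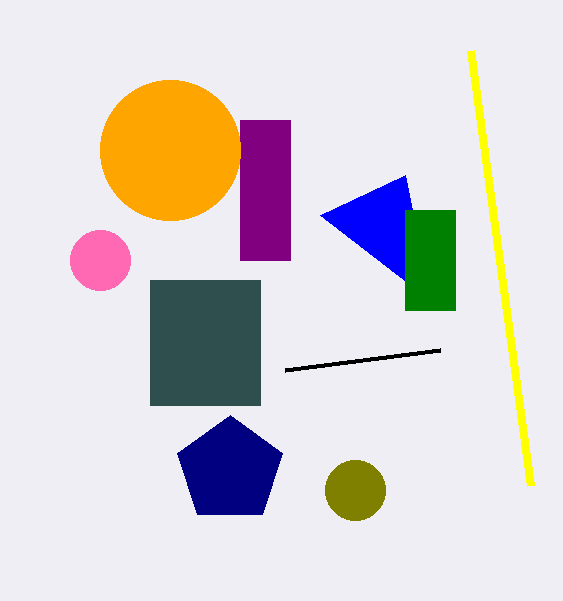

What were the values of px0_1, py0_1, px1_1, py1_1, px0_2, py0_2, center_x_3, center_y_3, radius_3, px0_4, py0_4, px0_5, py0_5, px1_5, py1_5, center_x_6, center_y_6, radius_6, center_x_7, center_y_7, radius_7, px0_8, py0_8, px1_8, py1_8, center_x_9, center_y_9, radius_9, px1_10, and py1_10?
px0_1 = 240; py0_1 = 120; px1_1 = 290; py1_1 = 260; px0_2 = 470; py0_2 = 50; center_x_3 = 230; center_y_3 = 470; radius_3 = 55; px0_4 = 320; py0_4 = 215; px0_5 = 405; py0_5 = 210; px1_5 = 455; py1_5 = 310; center_x_6 = 170; center_y_6 = 150; radius_6 = 70; center_x_7 = 355; center_y_7 = 490; radius_7 = 30; px0_8 = 150; py0_8 = 280; px1_8 = 260; py1_8 = 405; center_x_9 = 100; center_y_9 = 260; radius_9 = 30; px1_10 = 285; py1_10 = 370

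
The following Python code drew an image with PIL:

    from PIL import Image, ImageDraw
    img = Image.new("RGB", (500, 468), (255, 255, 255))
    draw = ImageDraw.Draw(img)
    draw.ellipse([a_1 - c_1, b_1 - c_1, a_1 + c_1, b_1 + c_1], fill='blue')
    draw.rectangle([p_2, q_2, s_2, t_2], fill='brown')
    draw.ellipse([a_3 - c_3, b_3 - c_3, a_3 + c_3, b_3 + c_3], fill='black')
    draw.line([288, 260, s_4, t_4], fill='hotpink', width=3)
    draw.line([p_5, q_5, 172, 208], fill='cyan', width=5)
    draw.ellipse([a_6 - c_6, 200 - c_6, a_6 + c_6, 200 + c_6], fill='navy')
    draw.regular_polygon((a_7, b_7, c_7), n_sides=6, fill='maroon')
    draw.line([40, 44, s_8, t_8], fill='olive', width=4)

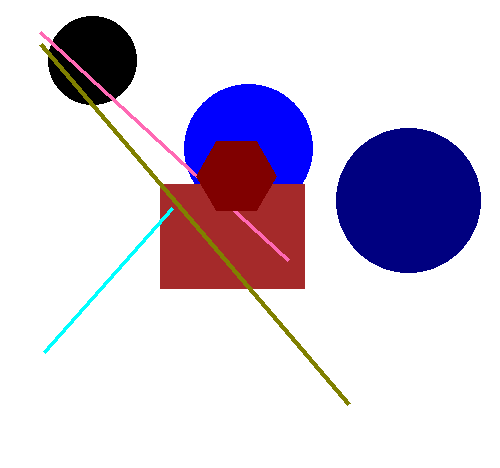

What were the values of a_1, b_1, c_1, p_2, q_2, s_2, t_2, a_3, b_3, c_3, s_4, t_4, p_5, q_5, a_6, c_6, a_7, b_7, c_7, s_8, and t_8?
a_1 = 248; b_1 = 148; c_1 = 64; p_2 = 160; q_2 = 184; s_2 = 304; t_2 = 288; a_3 = 92; b_3 = 60; c_3 = 44; s_4 = 40; t_4 = 32; p_5 = 44; q_5 = 352; a_6 = 408; c_6 = 72; a_7 = 236; b_7 = 176; c_7 = 40; s_8 = 348; t_8 = 404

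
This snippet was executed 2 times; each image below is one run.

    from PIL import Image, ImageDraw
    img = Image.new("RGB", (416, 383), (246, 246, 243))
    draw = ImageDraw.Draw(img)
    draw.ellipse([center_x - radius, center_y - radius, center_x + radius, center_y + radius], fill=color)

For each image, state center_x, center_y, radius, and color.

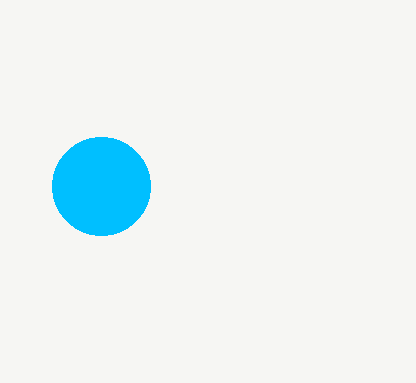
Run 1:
center_x = 101; center_y = 186; radius = 49; color = 'deepskyblue'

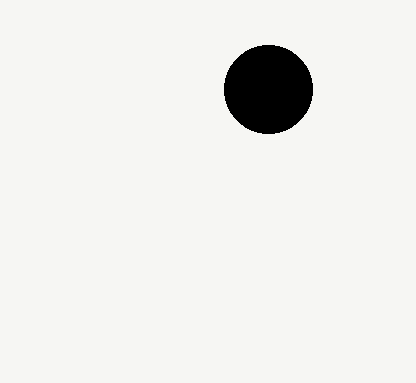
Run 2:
center_x = 268
center_y = 89
radius = 44
color = 'black'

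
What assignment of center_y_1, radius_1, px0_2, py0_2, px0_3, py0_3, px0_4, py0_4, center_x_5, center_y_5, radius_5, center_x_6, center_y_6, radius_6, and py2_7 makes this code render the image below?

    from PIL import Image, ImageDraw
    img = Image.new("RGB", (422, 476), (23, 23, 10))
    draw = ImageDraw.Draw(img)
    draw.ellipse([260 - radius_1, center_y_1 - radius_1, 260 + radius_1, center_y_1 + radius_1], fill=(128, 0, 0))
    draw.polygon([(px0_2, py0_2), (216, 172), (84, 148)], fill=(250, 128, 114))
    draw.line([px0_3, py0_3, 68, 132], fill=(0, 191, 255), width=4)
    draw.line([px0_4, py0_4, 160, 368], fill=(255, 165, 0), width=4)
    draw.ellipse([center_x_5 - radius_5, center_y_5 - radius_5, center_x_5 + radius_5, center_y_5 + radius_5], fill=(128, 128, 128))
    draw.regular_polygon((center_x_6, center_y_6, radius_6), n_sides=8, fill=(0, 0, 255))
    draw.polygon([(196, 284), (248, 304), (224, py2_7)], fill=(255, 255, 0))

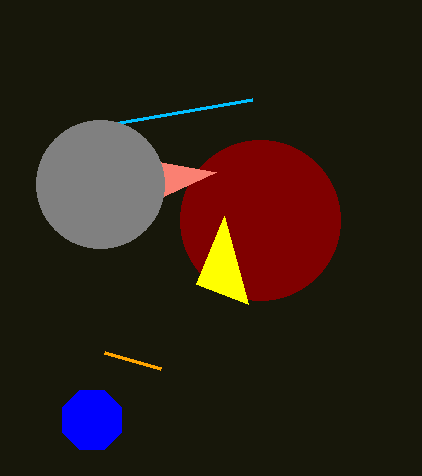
center_y_1 = 220; radius_1 = 80; px0_2 = 164; py0_2 = 196; px0_3 = 252; py0_3 = 100; px0_4 = 104; py0_4 = 352; center_x_5 = 100; center_y_5 = 184; radius_5 = 64; center_x_6 = 92; center_y_6 = 420; radius_6 = 32; py2_7 = 216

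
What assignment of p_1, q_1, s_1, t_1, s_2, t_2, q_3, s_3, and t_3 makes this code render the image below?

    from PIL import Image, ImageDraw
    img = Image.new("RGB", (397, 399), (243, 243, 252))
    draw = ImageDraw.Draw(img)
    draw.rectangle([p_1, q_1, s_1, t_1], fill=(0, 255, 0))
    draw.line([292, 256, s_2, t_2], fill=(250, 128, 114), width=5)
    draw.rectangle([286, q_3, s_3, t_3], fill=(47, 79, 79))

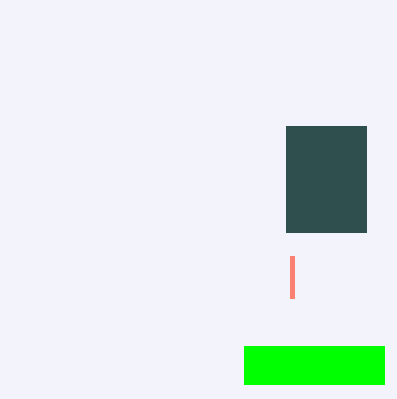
p_1 = 244, q_1 = 346, s_1 = 384, t_1 = 384, s_2 = 292, t_2 = 298, q_3 = 126, s_3 = 366, t_3 = 232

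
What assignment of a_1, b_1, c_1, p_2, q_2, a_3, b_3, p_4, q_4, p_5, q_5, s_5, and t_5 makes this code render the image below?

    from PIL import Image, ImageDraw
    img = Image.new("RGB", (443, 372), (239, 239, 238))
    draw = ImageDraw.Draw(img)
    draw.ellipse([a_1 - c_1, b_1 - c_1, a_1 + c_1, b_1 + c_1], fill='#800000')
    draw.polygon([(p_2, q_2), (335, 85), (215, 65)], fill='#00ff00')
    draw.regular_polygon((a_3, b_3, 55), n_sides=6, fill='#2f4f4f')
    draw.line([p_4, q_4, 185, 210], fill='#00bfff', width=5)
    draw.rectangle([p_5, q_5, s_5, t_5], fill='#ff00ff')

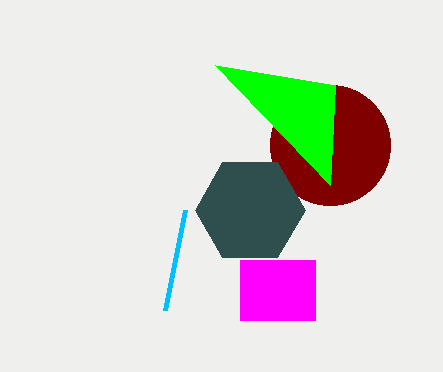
a_1 = 330
b_1 = 145
c_1 = 60
p_2 = 330
q_2 = 185
a_3 = 250
b_3 = 210
p_4 = 165
q_4 = 310
p_5 = 240
q_5 = 260
s_5 = 315
t_5 = 320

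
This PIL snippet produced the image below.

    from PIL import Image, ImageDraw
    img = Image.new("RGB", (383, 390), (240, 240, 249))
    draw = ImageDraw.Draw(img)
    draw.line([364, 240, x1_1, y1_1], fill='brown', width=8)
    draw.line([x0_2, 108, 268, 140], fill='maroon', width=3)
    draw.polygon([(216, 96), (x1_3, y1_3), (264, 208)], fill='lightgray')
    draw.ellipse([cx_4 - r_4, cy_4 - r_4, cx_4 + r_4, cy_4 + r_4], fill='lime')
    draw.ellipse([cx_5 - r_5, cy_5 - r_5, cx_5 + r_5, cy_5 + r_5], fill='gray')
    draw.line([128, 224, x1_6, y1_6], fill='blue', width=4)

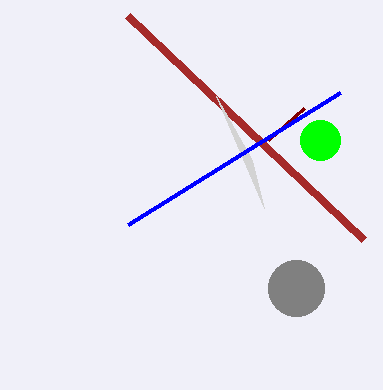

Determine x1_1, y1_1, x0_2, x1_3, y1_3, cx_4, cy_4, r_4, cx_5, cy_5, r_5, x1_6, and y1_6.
x1_1 = 128
y1_1 = 16
x0_2 = 304
x1_3 = 252
y1_3 = 160
cx_4 = 320
cy_4 = 140
r_4 = 20
cx_5 = 296
cy_5 = 288
r_5 = 28
x1_6 = 340
y1_6 = 92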